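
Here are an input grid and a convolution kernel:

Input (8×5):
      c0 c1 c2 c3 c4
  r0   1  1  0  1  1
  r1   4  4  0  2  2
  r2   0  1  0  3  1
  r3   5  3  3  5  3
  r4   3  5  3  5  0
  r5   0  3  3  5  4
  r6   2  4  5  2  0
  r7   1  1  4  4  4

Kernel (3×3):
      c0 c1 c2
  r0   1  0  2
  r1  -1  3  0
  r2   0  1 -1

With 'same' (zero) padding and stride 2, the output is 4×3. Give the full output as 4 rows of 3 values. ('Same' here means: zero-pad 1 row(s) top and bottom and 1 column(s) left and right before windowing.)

3 -3 4
10 5 5
12 15 4
12 24 7

Output[0,0]: The receptive field on the zero-padded input at this output position is [0 0 0 / 0 1 1 / 0 4 4]. Elementwise product with the kernel and sum: 0·1 + 0·2 + 0·-1 + 1·3 + 4·1 + 4·-1.
Output[0,1]: The receptive field on the zero-padded input at this output position is [0 0 0 / 1 0 1 / 4 0 2]. Elementwise product with the kernel and sum: 0·1 + 0·2 + 1·-1 + 0·3 + 0·1 + 2·-1.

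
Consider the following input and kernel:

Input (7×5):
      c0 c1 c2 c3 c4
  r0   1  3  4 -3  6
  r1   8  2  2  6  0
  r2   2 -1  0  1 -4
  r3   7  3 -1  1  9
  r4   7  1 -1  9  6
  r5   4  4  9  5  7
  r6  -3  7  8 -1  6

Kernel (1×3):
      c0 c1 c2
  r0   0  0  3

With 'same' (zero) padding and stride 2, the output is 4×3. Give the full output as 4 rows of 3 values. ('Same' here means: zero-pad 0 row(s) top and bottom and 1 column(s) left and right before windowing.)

9 -9 0
-3 3 0
3 27 0
21 -3 0

Output[0,0]: The receptive field on the zero-padded input at this output position is [0 1 3]. Elementwise product with the kernel and sum: 3·3.
Output[0,1]: The receptive field on the zero-padded input at this output position is [3 4 -3]. Elementwise product with the kernel and sum: -3·3.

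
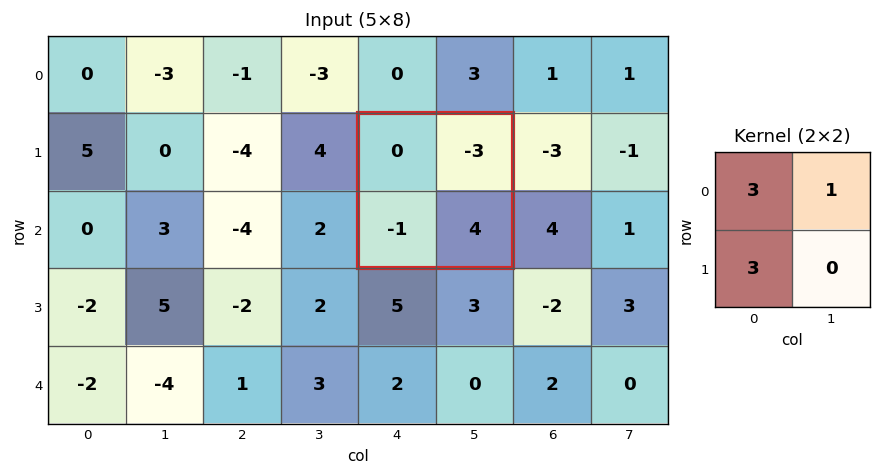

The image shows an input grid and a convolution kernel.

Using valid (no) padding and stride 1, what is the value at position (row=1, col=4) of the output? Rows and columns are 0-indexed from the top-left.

-6

The receptive field on the input at this output position is [0 -3 / -1 4]. Elementwise product with the kernel and sum: 0·3 + -3·1 + -1·3.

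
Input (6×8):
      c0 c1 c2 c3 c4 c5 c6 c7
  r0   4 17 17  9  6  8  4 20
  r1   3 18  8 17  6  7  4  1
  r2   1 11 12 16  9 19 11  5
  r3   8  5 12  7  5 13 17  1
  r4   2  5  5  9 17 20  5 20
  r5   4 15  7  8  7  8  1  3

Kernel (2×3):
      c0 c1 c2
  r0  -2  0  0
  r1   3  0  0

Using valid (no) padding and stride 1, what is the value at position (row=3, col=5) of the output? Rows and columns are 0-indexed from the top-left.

The receptive field on the input at this output position is [13 17 1 / 20 5 20]. Elementwise product with the kernel and sum: 13·-2 + 20·3.

34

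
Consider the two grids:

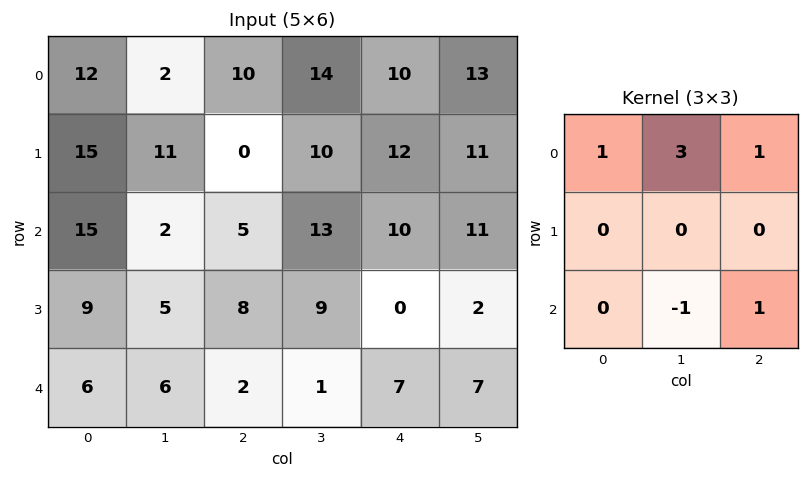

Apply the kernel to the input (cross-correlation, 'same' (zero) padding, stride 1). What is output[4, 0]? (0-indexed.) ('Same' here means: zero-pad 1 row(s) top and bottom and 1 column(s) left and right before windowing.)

32

The receptive field on the zero-padded input at this output position is [0 9 5 / 0 6 6 / 0 0 0]. Elementwise product with the kernel and sum: 0·1 + 9·3 + 5·1 + 0·-1 + 0·1.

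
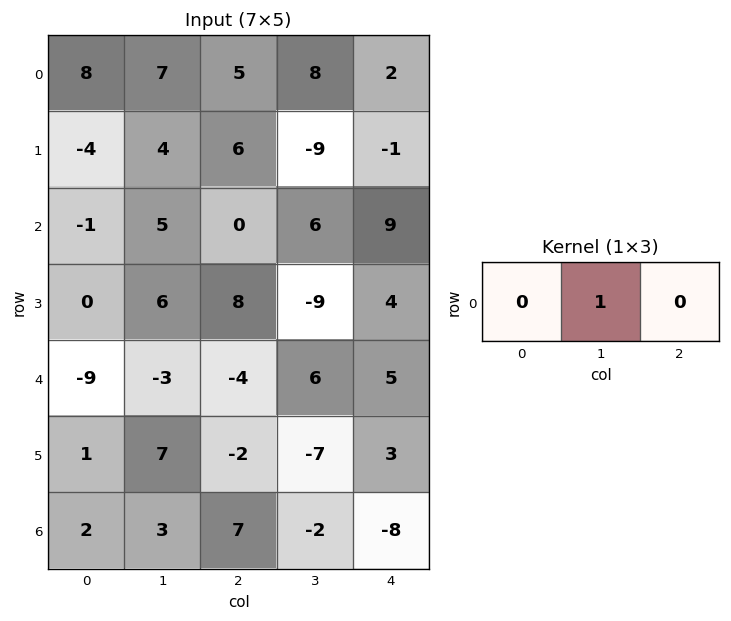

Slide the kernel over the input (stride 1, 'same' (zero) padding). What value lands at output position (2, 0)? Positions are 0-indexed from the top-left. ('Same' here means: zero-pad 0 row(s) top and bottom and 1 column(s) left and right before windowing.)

-1

The receptive field on the zero-padded input at this output position is [0 -1 5]. Elementwise product with the kernel and sum: -1·1.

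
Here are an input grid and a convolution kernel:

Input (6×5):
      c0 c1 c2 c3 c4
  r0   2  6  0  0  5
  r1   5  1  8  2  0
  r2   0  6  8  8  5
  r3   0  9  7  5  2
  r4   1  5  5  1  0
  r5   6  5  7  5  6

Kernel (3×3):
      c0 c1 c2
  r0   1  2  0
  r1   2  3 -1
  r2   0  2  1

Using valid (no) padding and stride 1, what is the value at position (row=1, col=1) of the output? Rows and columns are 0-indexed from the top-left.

The receptive field on the input at this output position is [1 8 2 / 6 8 8 / 9 7 5]. Elementwise product with the kernel and sum: 1·1 + 8·2 + 6·2 + 8·3 + 8·-1 + 7·2 + 5·1.

64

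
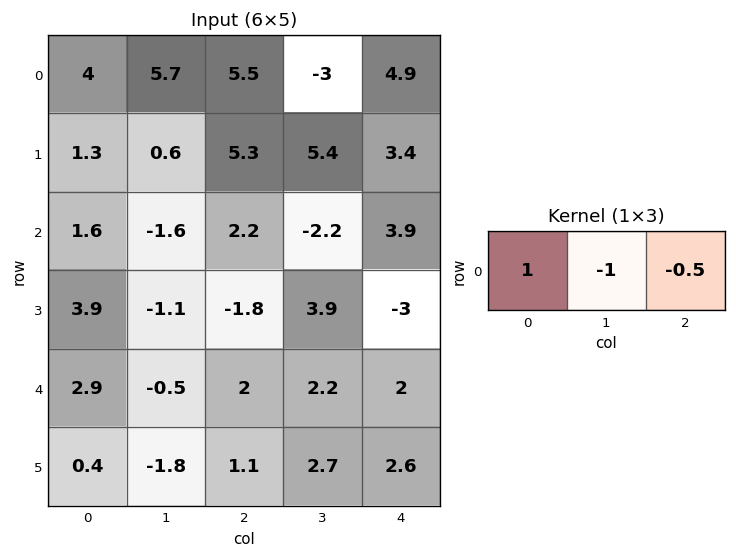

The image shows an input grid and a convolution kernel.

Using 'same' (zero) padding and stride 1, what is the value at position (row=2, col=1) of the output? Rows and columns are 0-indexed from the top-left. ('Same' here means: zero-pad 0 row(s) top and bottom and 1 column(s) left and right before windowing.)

The receptive field on the zero-padded input at this output position is [1.6 -1.6 2.2]. Elementwise product with the kernel and sum: 1.6·1 + -1.6·-1 + 2.2·-0.5.

2.1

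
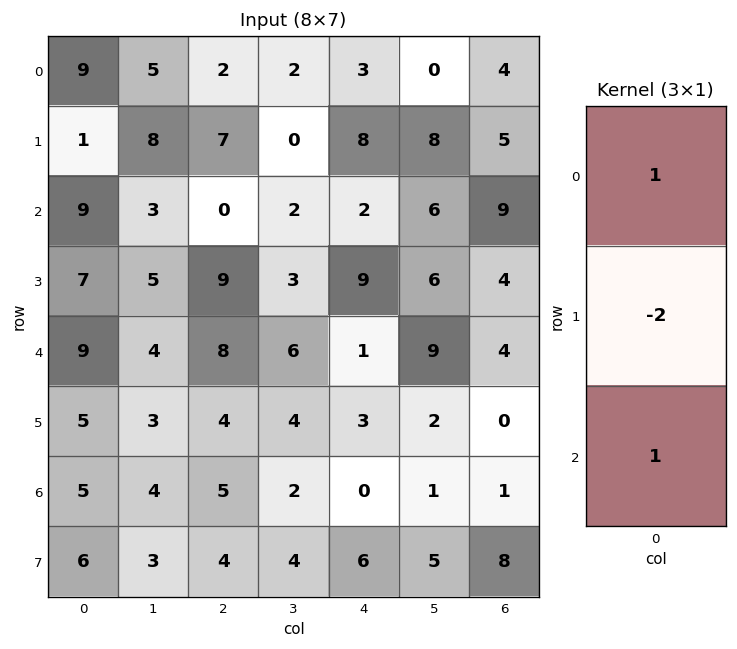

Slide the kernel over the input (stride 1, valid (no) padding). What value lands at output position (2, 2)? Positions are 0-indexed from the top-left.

-10

The receptive field on the input at this output position is [0 / 9 / 8]. Elementwise product with the kernel and sum: 0·1 + 9·-2 + 8·1.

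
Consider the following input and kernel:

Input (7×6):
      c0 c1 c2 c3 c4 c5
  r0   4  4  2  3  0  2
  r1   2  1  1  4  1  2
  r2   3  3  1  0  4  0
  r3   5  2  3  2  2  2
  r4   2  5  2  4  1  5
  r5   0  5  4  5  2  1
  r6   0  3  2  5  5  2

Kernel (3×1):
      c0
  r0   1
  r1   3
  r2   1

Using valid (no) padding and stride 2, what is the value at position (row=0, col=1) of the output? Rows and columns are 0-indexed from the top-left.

The receptive field on the input at this output position is [2 / 1 / 1]. Elementwise product with the kernel and sum: 2·1 + 1·3 + 1·1.

6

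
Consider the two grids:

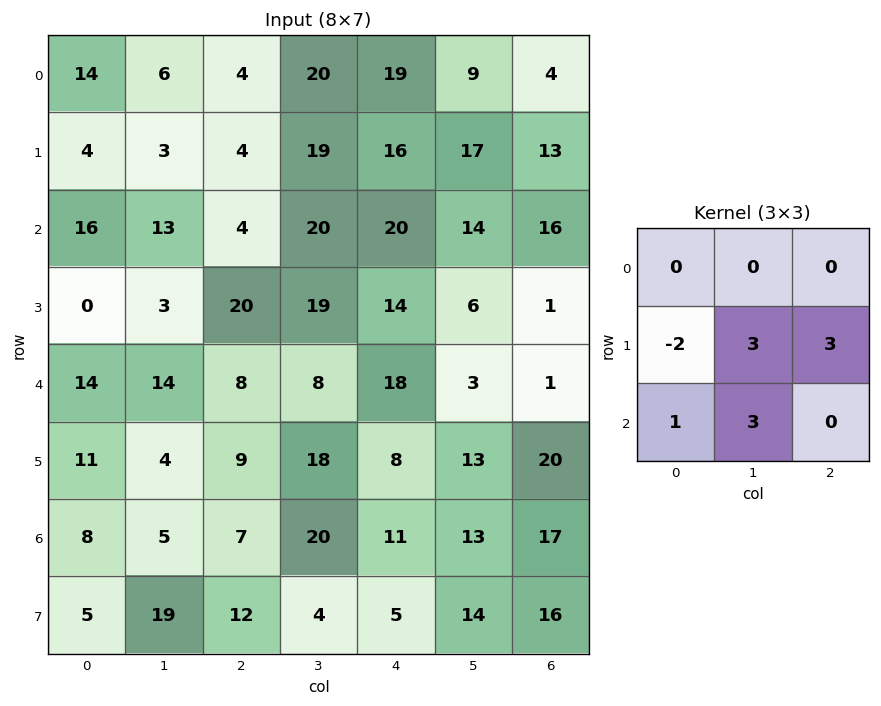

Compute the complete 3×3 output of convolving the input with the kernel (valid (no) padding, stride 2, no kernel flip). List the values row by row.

Output[0,0]: The receptive field on the input at this output position is [14 6 4 / 4 3 4 / 16 13 4]. Elementwise product with the kernel and sum: 4·-2 + 3·3 + 4·3 + 16·1 + 13·3.

68 161 120
125 91 20
40 127 133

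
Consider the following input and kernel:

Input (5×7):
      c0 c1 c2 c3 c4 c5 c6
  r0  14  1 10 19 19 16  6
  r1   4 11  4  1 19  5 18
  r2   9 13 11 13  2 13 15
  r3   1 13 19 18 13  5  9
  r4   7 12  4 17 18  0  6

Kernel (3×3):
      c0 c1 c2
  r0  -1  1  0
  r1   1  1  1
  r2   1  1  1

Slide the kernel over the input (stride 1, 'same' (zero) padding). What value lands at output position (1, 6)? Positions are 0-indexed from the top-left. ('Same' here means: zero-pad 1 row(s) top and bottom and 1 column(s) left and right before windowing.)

The receptive field on the zero-padded input at this output position is [16 6 0 / 5 18 0 / 13 15 0]. Elementwise product with the kernel and sum: 16·-1 + 6·1 + 5·1 + 18·1 + 0·1 + 13·1 + 15·1 + 0·1.

41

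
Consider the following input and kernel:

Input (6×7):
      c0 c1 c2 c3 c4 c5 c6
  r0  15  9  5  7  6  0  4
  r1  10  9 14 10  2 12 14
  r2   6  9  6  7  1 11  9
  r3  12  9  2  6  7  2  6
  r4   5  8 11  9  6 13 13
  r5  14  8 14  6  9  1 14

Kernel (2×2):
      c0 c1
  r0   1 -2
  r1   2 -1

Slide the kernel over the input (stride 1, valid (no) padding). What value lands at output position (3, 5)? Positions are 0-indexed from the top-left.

The receptive field on the input at this output position is [2 6 / 13 13]. Elementwise product with the kernel and sum: 2·1 + 6·-2 + 13·2 + 13·-1.

3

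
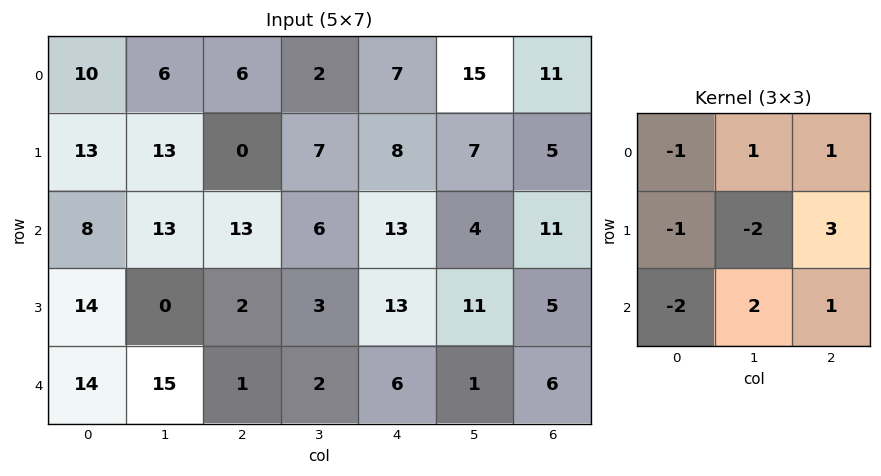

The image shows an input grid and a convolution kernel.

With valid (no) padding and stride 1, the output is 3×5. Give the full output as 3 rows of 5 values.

-14 16 12 36 5
-21 -20 44 19 17
13 -15 45 24 -22

Output[0,0]: The receptive field on the input at this output position is [10 6 6 / 13 13 0 / 8 13 13]. Elementwise product with the kernel and sum: 10·-1 + 6·1 + 6·1 + 13·-1 + 13·-2 + 0·3 + 8·-2 + 13·2 + 13·1.
Output[0,1]: The receptive field on the input at this output position is [6 6 2 / 13 0 7 / 13 13 6]. Elementwise product with the kernel and sum: 6·-1 + 6·1 + 2·1 + 13·-1 + 0·-2 + 7·3 + 13·-2 + 13·2 + 6·1.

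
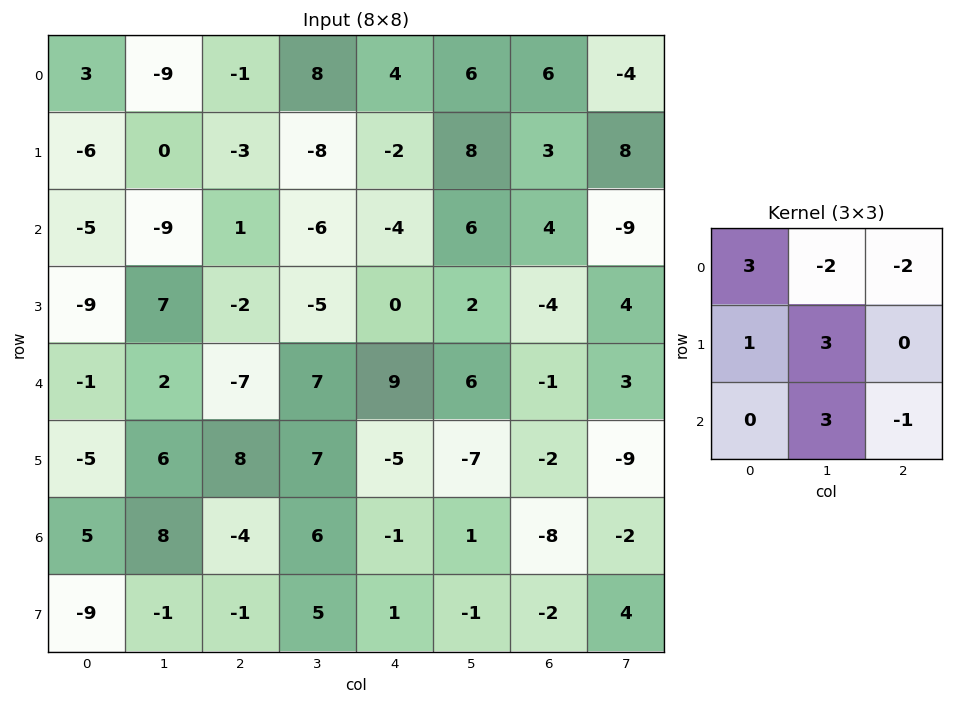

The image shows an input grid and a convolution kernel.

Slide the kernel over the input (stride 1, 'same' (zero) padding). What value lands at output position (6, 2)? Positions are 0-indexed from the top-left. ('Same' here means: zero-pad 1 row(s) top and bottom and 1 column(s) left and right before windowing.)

The receptive field on the zero-padded input at this output position is [6 8 7 / 8 -4 6 / -1 -1 5]. Elementwise product with the kernel and sum: 6·3 + 8·-2 + 7·-2 + 8·1 + -4·3 + -1·3 + 5·-1.

-24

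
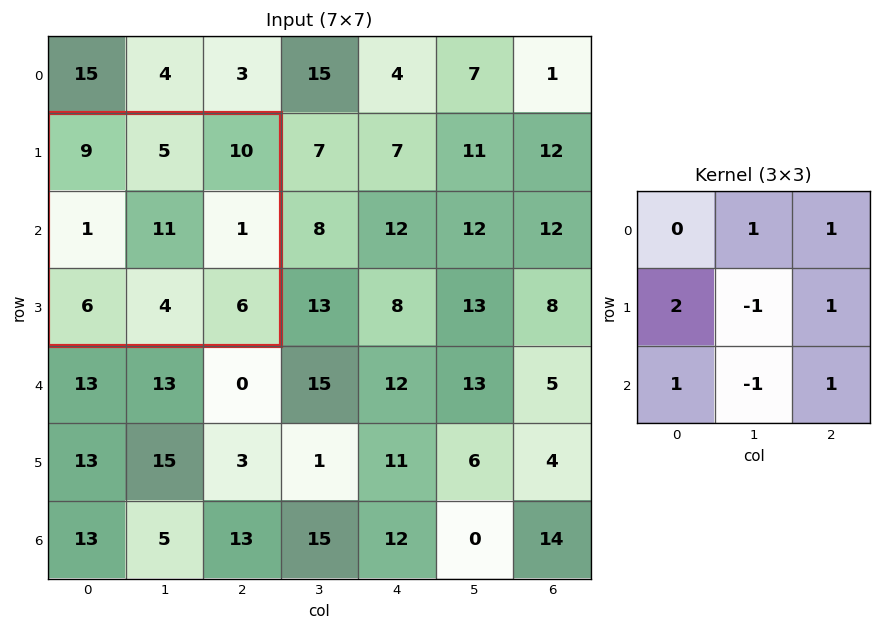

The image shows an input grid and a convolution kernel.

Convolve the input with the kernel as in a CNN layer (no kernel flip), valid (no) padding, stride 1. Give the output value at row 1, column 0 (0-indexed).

15

The receptive field on the input at this output position is [9 5 10 / 1 11 1 / 6 4 6]. Elementwise product with the kernel and sum: 5·1 + 10·1 + 1·2 + 11·-1 + 1·1 + 6·1 + 4·-1 + 6·1.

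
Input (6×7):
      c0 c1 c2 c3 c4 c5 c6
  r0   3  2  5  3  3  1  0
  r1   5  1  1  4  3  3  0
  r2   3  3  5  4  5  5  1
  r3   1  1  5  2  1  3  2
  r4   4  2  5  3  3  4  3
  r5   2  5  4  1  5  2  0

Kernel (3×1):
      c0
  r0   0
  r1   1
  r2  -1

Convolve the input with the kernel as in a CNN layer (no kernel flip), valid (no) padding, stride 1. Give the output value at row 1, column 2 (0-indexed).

0

The receptive field on the input at this output position is [1 / 5 / 5]. Elementwise product with the kernel and sum: 5·1 + 5·-1.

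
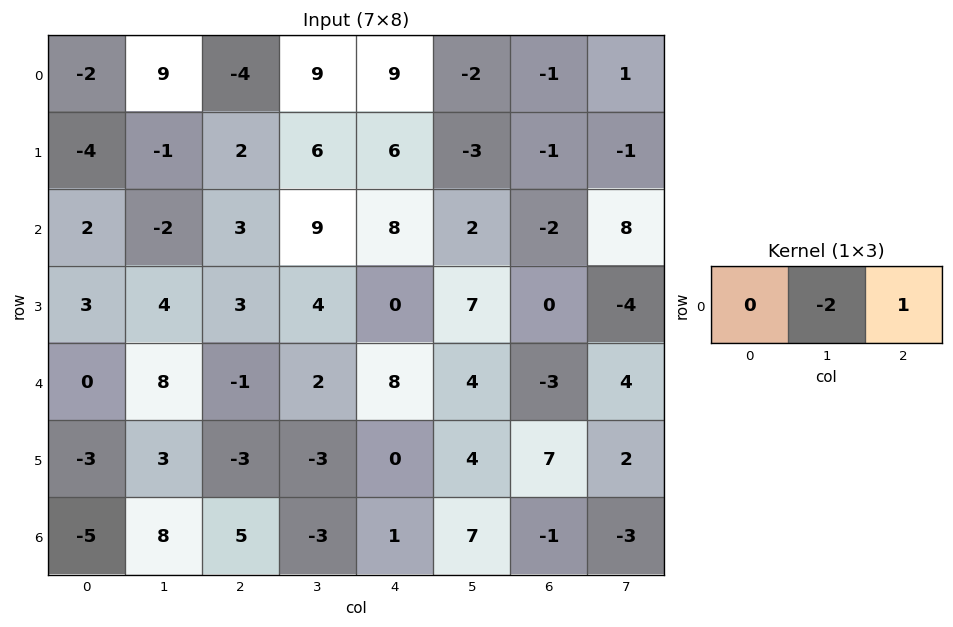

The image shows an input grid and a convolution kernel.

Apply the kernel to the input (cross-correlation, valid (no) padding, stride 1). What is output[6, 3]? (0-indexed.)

5

The receptive field on the input at this output position is [-3 1 7]. Elementwise product with the kernel and sum: 1·-2 + 7·1.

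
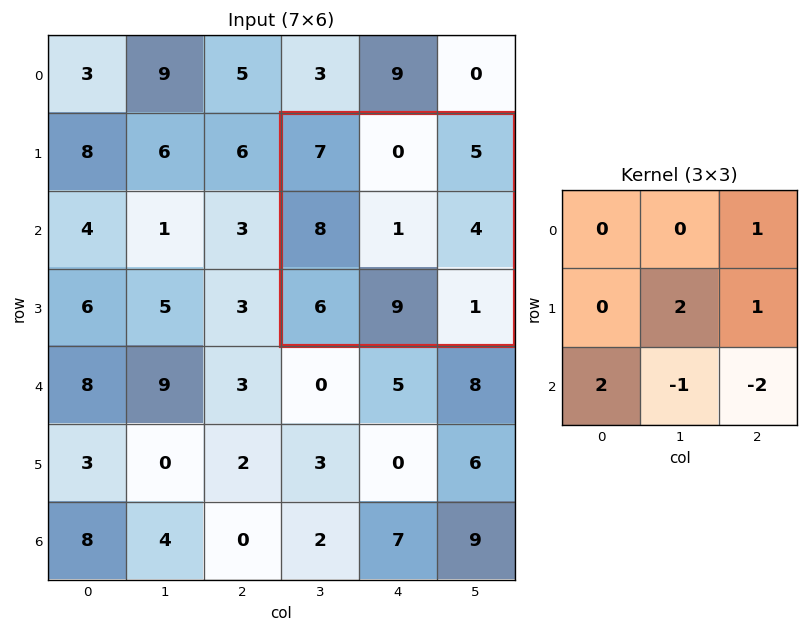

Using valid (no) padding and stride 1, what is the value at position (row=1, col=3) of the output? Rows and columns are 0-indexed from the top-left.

12

The receptive field on the input at this output position is [7 0 5 / 8 1 4 / 6 9 1]. Elementwise product with the kernel and sum: 5·1 + 1·2 + 4·1 + 6·2 + 9·-1 + 1·-2.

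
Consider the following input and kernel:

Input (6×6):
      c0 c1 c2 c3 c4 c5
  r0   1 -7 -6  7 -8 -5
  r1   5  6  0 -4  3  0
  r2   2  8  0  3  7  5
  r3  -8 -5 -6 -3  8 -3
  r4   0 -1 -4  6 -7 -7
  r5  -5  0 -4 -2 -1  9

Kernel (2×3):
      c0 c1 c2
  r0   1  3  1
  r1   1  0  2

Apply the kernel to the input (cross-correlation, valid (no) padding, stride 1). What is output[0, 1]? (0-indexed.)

The receptive field on the input at this output position is [-7 -6 7 / 6 0 -4]. Elementwise product with the kernel and sum: -7·1 + -6·3 + 7·1 + 6·1 + -4·2.

-20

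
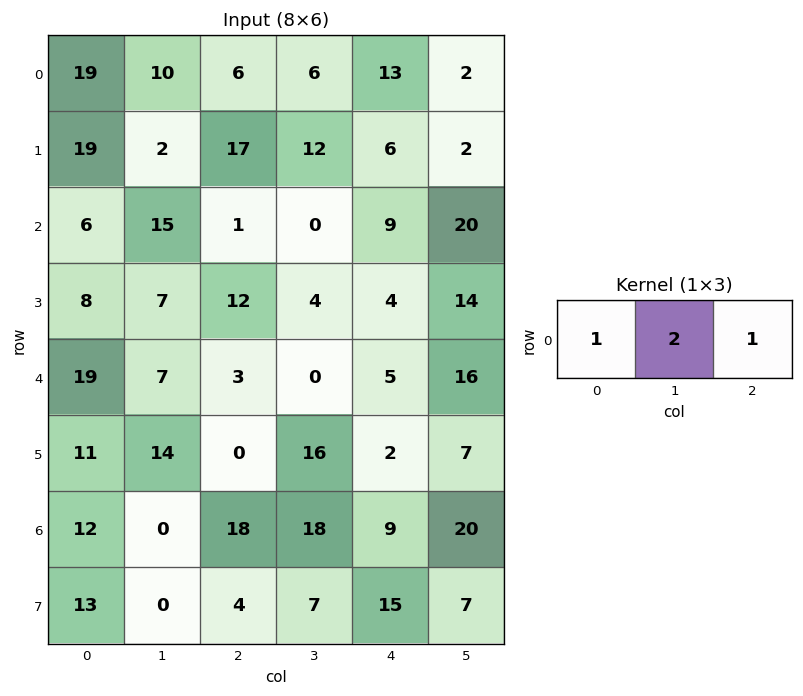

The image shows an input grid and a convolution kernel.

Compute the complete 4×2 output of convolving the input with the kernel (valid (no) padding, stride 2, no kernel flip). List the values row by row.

45 31
37 10
36 8
30 63

Output[0,0]: The receptive field on the input at this output position is [19 10 6]. Elementwise product with the kernel and sum: 19·1 + 10·2 + 6·1.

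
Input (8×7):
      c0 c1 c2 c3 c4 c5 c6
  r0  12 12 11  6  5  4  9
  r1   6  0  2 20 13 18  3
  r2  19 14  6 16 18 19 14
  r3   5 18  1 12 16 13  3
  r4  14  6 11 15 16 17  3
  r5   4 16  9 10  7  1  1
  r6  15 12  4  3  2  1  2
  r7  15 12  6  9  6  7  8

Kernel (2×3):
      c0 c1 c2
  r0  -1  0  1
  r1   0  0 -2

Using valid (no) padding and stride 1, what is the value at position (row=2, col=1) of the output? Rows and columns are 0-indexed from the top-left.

-22

The receptive field on the input at this output position is [14 6 16 / 18 1 12]. Elementwise product with the kernel and sum: 14·-1 + 16·1 + 12·-2.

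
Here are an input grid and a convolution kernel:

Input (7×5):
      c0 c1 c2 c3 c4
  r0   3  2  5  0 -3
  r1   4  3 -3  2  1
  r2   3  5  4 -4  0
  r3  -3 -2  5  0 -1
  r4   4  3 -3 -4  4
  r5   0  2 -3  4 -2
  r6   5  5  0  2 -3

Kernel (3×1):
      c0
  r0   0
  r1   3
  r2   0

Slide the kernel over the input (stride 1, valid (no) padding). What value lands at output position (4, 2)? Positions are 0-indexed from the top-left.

The receptive field on the input at this output position is [-3 / -3 / 0]. Elementwise product with the kernel and sum: -3·3.

-9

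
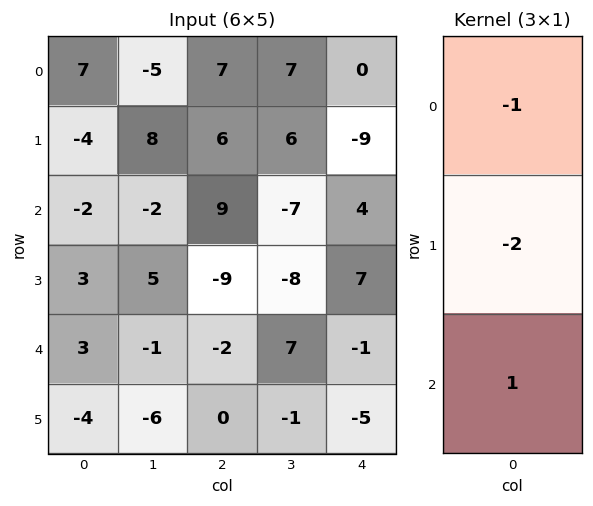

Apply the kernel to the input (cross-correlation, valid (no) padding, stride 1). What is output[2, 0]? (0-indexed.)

The receptive field on the input at this output position is [-2 / 3 / 3]. Elementwise product with the kernel and sum: -2·-1 + 3·-2 + 3·1.

-1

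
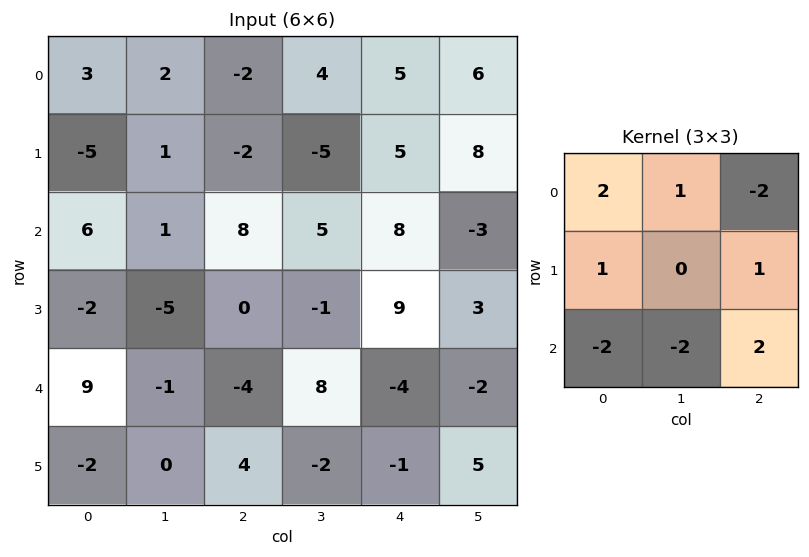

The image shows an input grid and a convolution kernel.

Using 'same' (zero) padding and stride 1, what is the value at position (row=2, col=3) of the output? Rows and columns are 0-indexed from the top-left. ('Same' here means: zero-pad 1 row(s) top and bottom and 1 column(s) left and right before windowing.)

17

The receptive field on the zero-padded input at this output position is [-2 -5 5 / 8 5 8 / 0 -1 9]. Elementwise product with the kernel and sum: -2·2 + -5·1 + 5·-2 + 8·1 + 8·1 + 0·-2 + -1·-2 + 9·2.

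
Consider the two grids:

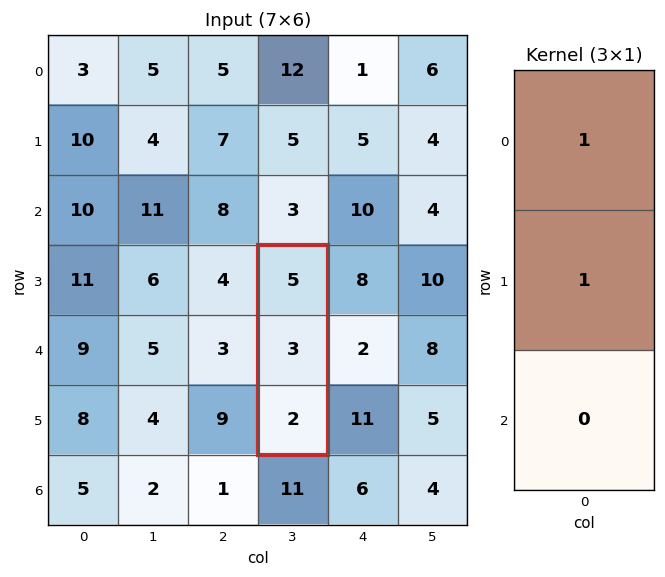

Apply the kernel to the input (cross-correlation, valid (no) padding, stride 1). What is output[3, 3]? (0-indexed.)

8

The receptive field on the input at this output position is [5 / 3 / 2]. Elementwise product with the kernel and sum: 5·1 + 3·1.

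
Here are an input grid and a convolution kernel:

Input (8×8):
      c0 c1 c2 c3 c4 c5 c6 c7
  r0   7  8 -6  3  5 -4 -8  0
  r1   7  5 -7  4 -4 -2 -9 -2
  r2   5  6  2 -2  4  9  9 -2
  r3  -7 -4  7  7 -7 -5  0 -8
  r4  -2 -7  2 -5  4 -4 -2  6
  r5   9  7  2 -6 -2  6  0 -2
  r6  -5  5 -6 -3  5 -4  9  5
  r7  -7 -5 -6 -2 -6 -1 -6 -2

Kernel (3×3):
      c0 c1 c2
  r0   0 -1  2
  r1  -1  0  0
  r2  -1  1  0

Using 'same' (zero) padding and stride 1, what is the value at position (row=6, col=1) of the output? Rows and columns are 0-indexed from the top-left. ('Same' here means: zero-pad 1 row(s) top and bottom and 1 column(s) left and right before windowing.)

The receptive field on the zero-padded input at this output position is [9 7 2 / -5 5 -6 / -7 -5 -6]. Elementwise product with the kernel and sum: 7·-1 + 2·2 + -5·-1 + -7·-1 + -5·1.

4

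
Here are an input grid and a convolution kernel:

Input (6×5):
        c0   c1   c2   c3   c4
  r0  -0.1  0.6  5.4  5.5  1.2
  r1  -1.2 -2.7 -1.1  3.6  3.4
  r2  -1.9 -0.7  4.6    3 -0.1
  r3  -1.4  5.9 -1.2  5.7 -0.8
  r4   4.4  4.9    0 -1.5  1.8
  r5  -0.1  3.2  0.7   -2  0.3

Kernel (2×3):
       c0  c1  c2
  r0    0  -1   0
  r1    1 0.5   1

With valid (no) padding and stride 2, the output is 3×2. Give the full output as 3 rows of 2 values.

-4.25 -1.4
1.05 -2.15
-2.7 1.5

Output[0,0]: The receptive field on the input at this output position is [-0.1 0.6 5.4 / -1.2 -2.7 -1.1]. Elementwise product with the kernel and sum: 0.6·-1 + -1.2·1 + -2.7·0.5 + -1.1·1.
Output[0,1]: The receptive field on the input at this output position is [5.4 5.5 1.2 / -1.1 3.6 3.4]. Elementwise product with the kernel and sum: 5.5·-1 + -1.1·1 + 3.6·0.5 + 3.4·1.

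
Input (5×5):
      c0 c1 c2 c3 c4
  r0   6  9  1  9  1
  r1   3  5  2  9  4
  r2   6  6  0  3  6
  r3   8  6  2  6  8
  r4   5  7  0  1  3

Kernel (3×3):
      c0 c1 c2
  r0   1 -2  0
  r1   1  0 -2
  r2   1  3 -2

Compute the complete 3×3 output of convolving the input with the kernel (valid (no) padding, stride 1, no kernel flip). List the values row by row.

11 -6 -26
21 1 -24
24 5 -23

Output[0,0]: The receptive field on the input at this output position is [6 9 1 / 3 5 2 / 6 6 0]. Elementwise product with the kernel and sum: 6·1 + 9·-2 + 3·1 + 2·-2 + 6·1 + 6·3 + 0·-2.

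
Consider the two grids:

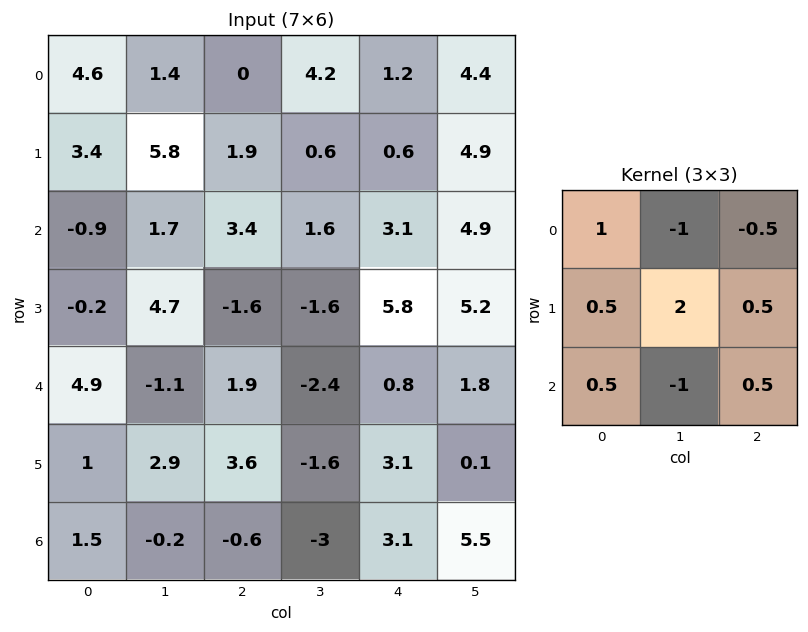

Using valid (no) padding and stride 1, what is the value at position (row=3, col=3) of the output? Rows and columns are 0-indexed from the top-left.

The receptive field on the input at this output position is [-1.6 5.8 5.2 / -2.4 0.8 1.8 / -1.6 3.1 0.1]. Elementwise product with the kernel and sum: -1.6·1 + 5.8·-1 + 5.2·-0.5 + -2.4·0.5 + 0.8·2 + 1.8·0.5 + -1.6·0.5 + 3.1·-1 + 0.1·0.5.

-12.55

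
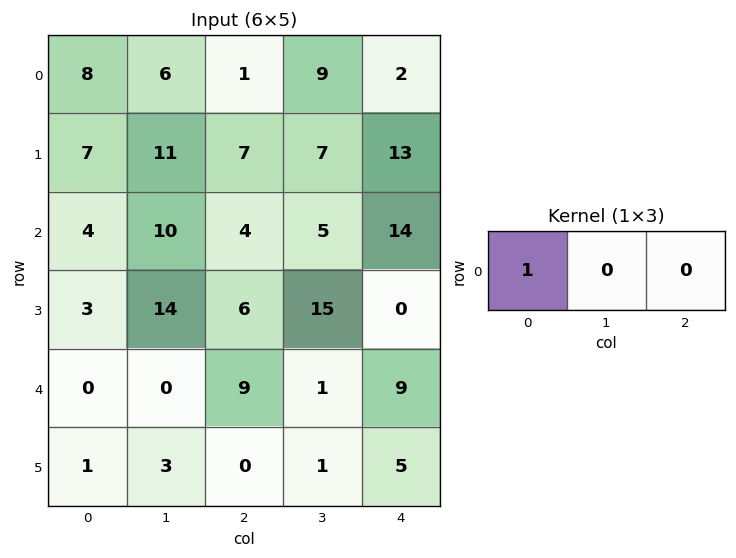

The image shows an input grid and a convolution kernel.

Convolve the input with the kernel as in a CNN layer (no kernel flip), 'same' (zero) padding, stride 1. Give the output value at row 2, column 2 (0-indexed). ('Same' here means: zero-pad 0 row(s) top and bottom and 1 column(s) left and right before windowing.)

The receptive field on the zero-padded input at this output position is [10 4 5]. Elementwise product with the kernel and sum: 10·1.

10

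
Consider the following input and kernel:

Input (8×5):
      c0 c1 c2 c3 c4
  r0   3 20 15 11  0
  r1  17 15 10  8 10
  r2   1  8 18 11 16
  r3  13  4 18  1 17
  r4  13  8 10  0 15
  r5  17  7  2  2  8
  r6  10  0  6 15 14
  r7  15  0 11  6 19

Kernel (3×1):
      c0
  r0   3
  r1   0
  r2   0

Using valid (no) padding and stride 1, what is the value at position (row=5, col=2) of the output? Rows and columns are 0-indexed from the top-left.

6

The receptive field on the input at this output position is [2 / 6 / 11]. Elementwise product with the kernel and sum: 2·3.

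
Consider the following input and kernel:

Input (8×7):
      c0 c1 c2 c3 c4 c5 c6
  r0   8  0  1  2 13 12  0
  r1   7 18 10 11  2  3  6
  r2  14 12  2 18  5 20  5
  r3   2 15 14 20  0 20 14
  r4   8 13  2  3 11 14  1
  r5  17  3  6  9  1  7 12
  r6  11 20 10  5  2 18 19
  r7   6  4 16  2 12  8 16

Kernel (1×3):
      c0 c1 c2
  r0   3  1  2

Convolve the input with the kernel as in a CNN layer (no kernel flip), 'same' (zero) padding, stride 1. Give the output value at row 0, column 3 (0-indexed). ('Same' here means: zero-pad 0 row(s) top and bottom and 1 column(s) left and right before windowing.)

The receptive field on the zero-padded input at this output position is [1 2 13]. Elementwise product with the kernel and sum: 1·3 + 2·1 + 13·2.

31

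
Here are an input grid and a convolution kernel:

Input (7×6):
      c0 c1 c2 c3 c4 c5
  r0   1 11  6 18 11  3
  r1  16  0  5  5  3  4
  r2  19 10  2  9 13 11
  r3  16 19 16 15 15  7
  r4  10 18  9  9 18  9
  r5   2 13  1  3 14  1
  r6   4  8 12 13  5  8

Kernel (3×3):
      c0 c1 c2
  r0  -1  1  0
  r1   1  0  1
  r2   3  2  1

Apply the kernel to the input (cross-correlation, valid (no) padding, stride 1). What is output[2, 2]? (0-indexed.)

The receptive field on the input at this output position is [2 9 13 / 16 15 15 / 9 9 18]. Elementwise product with the kernel and sum: 2·-1 + 9·1 + 16·1 + 15·1 + 9·3 + 9·2 + 18·1.

101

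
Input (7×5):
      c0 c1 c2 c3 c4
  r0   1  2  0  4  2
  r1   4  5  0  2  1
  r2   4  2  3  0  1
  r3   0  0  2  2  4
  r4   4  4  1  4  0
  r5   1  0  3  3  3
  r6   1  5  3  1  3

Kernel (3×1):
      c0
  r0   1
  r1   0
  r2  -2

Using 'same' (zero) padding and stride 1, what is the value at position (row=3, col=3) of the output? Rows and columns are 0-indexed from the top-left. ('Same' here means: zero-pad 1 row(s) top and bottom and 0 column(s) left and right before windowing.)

-8

The receptive field on the zero-padded input at this output position is [0 / 2 / 4]. Elementwise product with the kernel and sum: 0·1 + 4·-2.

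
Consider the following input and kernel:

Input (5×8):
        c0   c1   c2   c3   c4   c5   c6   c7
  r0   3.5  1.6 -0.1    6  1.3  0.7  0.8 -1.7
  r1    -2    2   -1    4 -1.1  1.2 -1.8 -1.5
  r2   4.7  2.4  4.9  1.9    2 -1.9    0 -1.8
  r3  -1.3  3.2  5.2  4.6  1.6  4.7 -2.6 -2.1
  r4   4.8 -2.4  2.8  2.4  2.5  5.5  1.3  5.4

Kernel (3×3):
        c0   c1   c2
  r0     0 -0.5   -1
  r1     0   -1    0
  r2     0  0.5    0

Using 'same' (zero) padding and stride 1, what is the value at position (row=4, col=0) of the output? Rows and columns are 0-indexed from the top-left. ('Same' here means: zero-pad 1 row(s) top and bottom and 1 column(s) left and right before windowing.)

The receptive field on the zero-padded input at this output position is [0 -1.3 3.2 / 0 4.8 -2.4 / 0 0 0]. Elementwise product with the kernel and sum: -1.3·-0.5 + 3.2·-1 + 4.8·-1 + 0·0.5.

-7.35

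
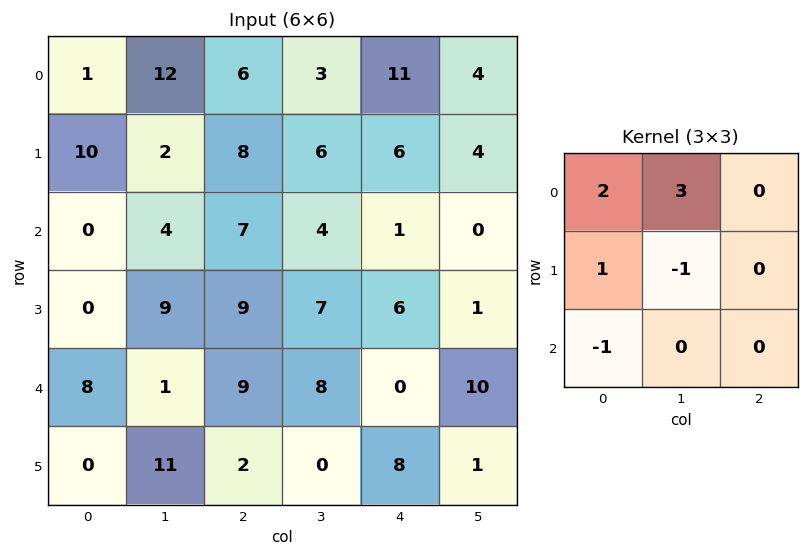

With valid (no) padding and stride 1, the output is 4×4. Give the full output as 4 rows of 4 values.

Output[0,0]: The receptive field on the input at this output position is [1 12 6 / 10 2 8 / 0 4 7]. Elementwise product with the kernel and sum: 1·2 + 12·3 + 10·1 + 2·-1 + 0·-1.

46 32 16 35
22 16 28 26
-5 28 19 4
34 26 38 40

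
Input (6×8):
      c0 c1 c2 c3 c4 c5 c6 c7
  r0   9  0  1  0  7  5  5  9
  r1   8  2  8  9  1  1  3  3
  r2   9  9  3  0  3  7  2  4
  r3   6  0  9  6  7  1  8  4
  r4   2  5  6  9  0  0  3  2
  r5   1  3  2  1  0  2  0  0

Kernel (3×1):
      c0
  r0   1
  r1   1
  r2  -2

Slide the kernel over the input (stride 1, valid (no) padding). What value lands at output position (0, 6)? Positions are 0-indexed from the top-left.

4

The receptive field on the input at this output position is [5 / 3 / 2]. Elementwise product with the kernel and sum: 5·1 + 3·1 + 2·-2.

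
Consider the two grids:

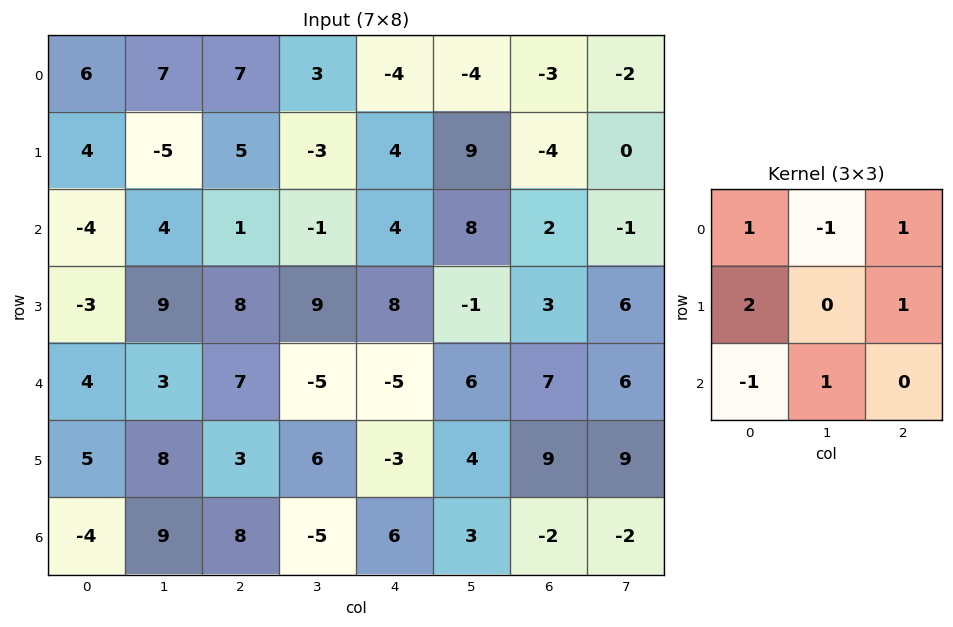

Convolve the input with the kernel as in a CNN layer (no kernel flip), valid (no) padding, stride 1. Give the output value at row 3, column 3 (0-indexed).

-13

The receptive field on the input at this output position is [9 8 -1 / -5 -5 6 / 6 -3 4]. Elementwise product with the kernel and sum: 9·1 + 8·-1 + -1·1 + -5·2 + 6·1 + 6·-1 + -3·1.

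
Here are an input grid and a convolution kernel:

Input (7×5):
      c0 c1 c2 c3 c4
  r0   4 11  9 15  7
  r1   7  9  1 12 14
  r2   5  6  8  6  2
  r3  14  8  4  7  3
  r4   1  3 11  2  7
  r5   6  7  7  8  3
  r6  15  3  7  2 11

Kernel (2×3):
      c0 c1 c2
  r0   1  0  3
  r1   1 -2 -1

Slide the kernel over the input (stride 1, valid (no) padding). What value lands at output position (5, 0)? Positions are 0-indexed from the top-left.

The receptive field on the input at this output position is [6 7 7 / 15 3 7]. Elementwise product with the kernel and sum: 6·1 + 7·3 + 15·1 + 3·-2 + 7·-1.

29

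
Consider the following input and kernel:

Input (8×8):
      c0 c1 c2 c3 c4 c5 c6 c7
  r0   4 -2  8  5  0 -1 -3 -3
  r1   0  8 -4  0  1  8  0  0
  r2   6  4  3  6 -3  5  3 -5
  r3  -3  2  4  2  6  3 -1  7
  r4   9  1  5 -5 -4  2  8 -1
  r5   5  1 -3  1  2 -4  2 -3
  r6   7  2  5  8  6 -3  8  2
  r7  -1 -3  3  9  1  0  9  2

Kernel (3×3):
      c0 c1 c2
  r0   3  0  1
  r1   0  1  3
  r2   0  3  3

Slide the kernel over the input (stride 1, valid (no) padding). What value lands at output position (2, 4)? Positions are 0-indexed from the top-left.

The receptive field on the input at this output position is [-3 5 3 / 6 3 -1 / -4 2 8]. Elementwise product with the kernel and sum: -3·3 + 3·1 + 3·1 + -1·3 + 2·3 + 8·3.

24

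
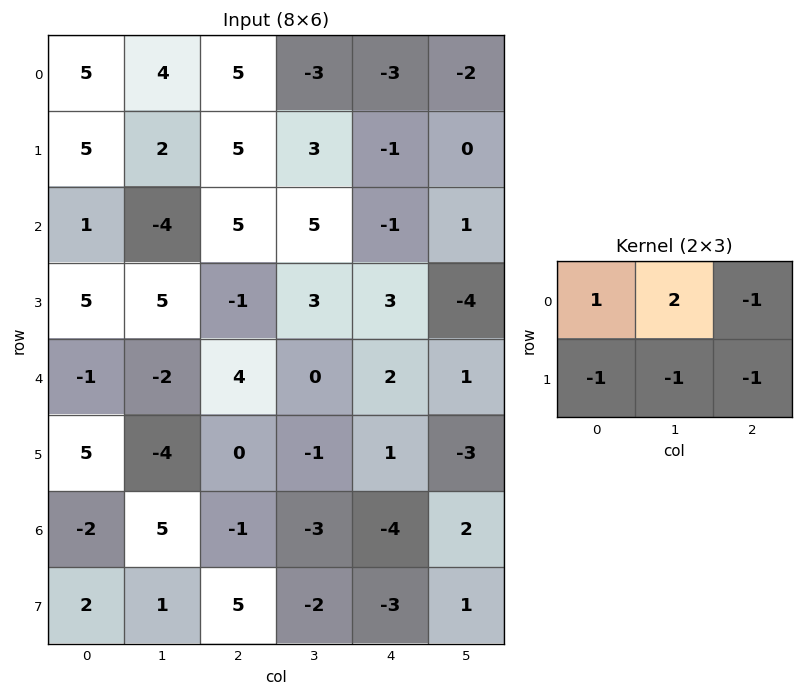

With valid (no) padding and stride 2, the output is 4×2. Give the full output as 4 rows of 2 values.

Output[0,0]: The receptive field on the input at this output position is [5 4 5 / 5 2 5]. Elementwise product with the kernel and sum: 5·1 + 4·2 + 5·-1 + 5·-1 + 2·-1 + 5·-1.
Output[0,1]: The receptive field on the input at this output position is [5 -3 -3 / 5 3 -1]. Elementwise product with the kernel and sum: 5·1 + -3·2 + -3·-1 + 5·-1 + 3·-1 + -1·-1.

-4 -5
-21 11
-10 2
1 -3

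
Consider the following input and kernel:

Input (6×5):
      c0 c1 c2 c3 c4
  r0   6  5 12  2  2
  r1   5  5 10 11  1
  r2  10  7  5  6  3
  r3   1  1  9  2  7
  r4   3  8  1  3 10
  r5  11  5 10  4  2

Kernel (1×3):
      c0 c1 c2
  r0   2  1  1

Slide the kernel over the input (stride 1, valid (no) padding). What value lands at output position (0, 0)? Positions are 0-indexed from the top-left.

29

The receptive field on the input at this output position is [6 5 12]. Elementwise product with the kernel and sum: 6·2 + 5·1 + 12·1.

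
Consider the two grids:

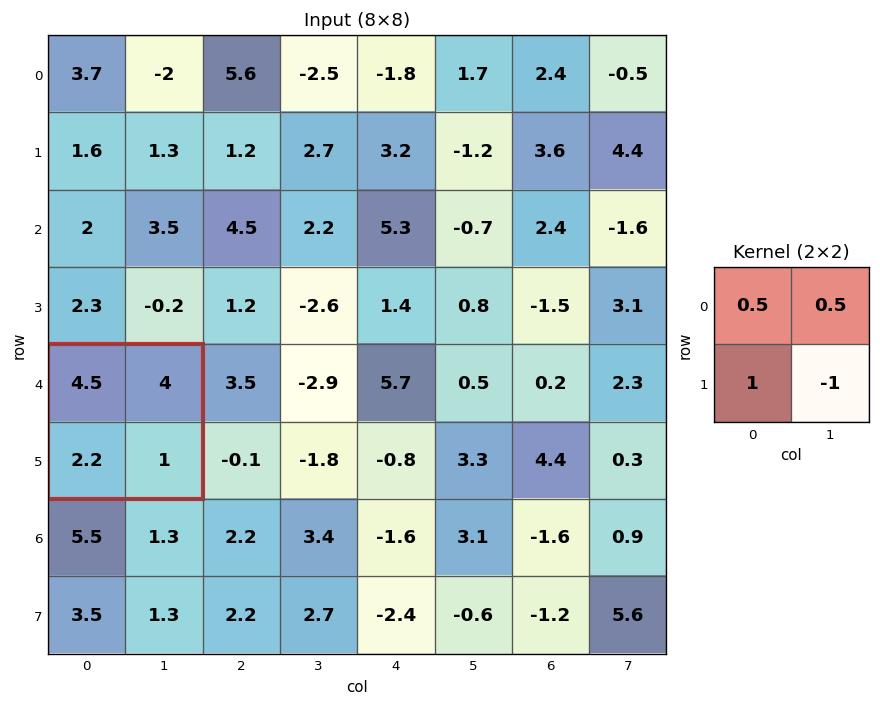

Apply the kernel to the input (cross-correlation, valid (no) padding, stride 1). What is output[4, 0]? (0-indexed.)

5.45

The receptive field on the input at this output position is [4.5 4 / 2.2 1]. Elementwise product with the kernel and sum: 4.5·0.5 + 4·0.5 + 2.2·1 + 1·-1.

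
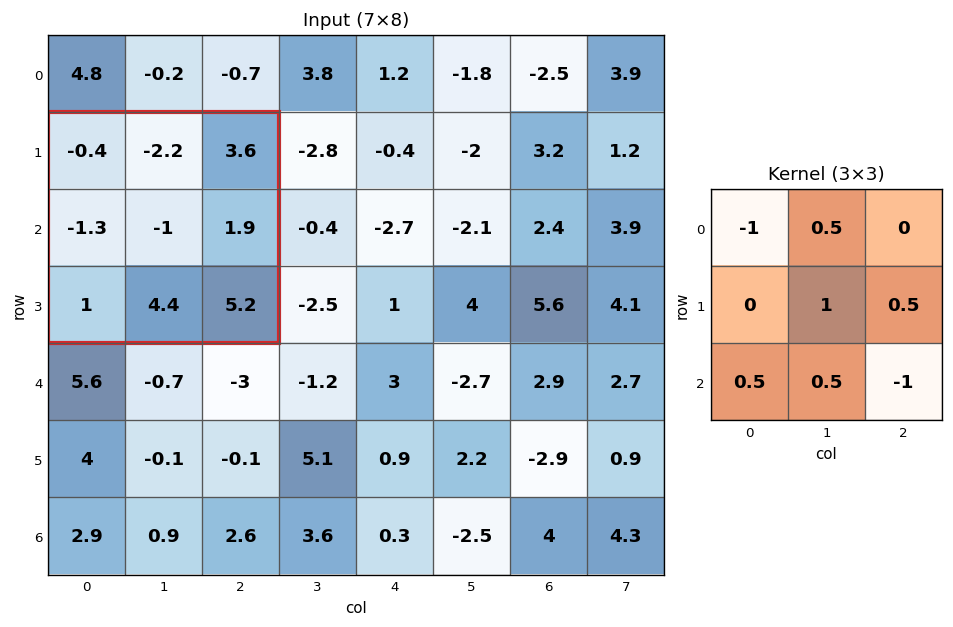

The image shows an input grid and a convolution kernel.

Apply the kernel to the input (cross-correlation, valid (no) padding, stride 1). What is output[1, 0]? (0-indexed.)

The receptive field on the input at this output position is [-0.4 -2.2 3.6 / -1.3 -1 1.9 / 1 4.4 5.2]. Elementwise product with the kernel and sum: -0.4·-1 + -2.2·0.5 + -1·1 + 1.9·0.5 + 1·0.5 + 4.4·0.5 + 5.2·-1.

-3.25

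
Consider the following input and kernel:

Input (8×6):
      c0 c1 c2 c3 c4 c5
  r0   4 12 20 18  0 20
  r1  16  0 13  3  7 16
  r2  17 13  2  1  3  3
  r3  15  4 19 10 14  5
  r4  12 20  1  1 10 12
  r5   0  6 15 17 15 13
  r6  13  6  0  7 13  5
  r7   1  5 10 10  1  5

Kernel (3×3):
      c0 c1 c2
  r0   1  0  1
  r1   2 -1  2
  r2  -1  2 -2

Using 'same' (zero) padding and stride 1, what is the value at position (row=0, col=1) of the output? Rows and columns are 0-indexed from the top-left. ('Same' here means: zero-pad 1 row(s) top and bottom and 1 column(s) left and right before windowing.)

-6

The receptive field on the zero-padded input at this output position is [0 0 0 / 4 12 20 / 16 0 13]. Elementwise product with the kernel and sum: 0·1 + 0·1 + 4·2 + 12·-1 + 20·2 + 16·-1 + 0·2 + 13·-2.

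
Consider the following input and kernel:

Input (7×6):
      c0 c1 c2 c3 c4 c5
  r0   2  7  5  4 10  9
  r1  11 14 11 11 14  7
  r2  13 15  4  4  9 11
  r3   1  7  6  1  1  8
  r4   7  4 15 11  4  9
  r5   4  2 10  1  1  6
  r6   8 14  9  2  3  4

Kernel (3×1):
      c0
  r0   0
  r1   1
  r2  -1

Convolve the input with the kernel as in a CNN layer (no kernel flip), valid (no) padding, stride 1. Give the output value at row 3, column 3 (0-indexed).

10

The receptive field on the input at this output position is [1 / 11 / 1]. Elementwise product with the kernel and sum: 11·1 + 1·-1.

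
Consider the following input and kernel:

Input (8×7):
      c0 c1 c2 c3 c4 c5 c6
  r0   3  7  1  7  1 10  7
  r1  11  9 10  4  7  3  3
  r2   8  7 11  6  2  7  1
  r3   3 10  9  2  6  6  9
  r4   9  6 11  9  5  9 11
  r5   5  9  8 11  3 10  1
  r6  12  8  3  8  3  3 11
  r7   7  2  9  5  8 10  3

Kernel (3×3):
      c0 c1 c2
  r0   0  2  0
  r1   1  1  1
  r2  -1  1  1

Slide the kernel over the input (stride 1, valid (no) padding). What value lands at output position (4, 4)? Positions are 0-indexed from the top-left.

The receptive field on the input at this output position is [5 9 11 / 3 10 1 / 3 3 11]. Elementwise product with the kernel and sum: 9·2 + 3·1 + 10·1 + 1·1 + 3·-1 + 3·1 + 11·1.

43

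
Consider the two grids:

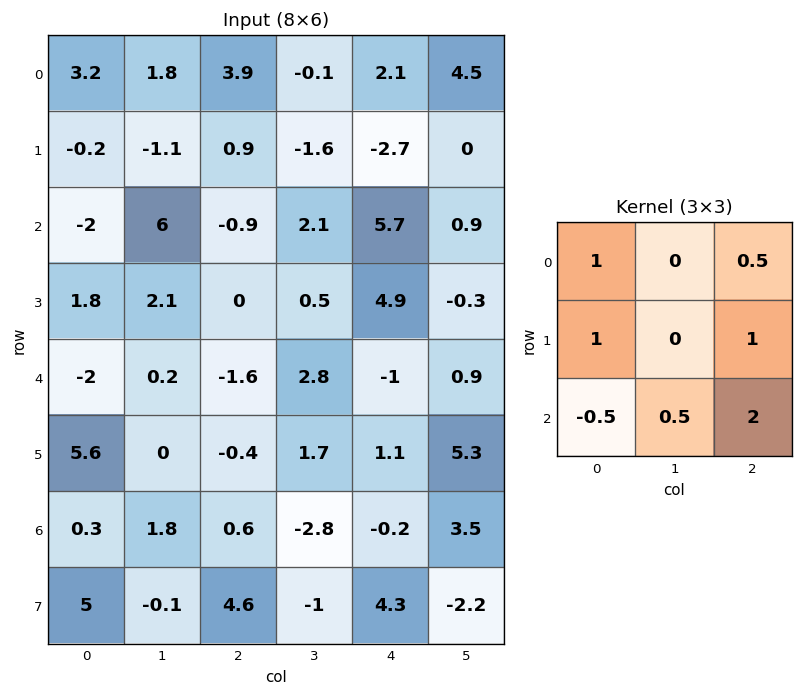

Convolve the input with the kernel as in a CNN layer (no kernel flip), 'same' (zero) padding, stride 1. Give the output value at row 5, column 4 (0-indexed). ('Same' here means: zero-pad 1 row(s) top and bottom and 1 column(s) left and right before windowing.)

The receptive field on the zero-padded input at this output position is [2.8 -1 0.9 / 1.7 1.1 5.3 / -2.8 -0.2 3.5]. Elementwise product with the kernel and sum: 2.8·1 + 0.9·0.5 + 1.7·1 + 5.3·1 + -2.8·-0.5 + -0.2·0.5 + 3.5·2.

18.55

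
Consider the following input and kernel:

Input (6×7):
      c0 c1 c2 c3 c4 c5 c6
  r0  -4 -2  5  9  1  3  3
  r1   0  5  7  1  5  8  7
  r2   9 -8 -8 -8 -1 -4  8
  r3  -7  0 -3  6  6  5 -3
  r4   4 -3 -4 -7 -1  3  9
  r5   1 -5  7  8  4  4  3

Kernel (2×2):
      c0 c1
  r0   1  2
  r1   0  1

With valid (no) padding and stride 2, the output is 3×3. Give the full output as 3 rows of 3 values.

-3 24 15
-7 -18 -4
-7 -10 9

Output[0,0]: The receptive field on the input at this output position is [-4 -2 / 0 5]. Elementwise product with the kernel and sum: -4·1 + -2·2 + 5·1.
Output[0,1]: The receptive field on the input at this output position is [5 9 / 7 1]. Elementwise product with the kernel and sum: 5·1 + 9·2 + 1·1.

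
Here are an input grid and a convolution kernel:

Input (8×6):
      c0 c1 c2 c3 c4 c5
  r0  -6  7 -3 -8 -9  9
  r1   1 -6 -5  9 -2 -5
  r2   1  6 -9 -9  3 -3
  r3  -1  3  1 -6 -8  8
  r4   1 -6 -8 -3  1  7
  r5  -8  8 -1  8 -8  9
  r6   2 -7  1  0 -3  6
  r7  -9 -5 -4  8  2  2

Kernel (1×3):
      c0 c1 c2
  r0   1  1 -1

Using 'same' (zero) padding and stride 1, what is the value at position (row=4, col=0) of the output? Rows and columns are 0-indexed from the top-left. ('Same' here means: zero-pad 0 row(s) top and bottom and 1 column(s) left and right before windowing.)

7

The receptive field on the zero-padded input at this output position is [0 1 -6]. Elementwise product with the kernel and sum: 0·1 + 1·1 + -6·-1.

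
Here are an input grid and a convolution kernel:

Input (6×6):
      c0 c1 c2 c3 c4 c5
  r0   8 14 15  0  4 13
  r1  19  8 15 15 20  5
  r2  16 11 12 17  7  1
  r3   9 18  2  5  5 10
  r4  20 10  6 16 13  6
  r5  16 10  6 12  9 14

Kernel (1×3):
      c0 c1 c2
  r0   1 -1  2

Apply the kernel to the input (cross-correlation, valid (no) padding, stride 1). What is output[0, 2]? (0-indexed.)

The receptive field on the input at this output position is [15 0 4]. Elementwise product with the kernel and sum: 15·1 + 0·-1 + 4·2.

23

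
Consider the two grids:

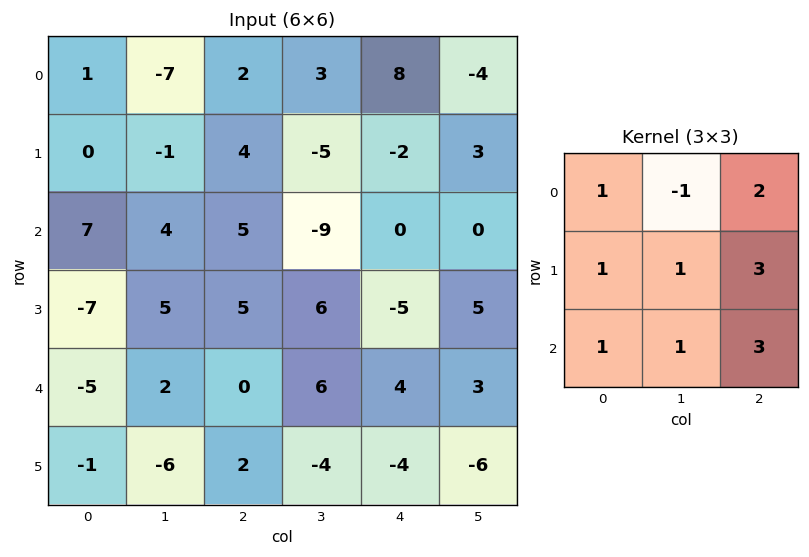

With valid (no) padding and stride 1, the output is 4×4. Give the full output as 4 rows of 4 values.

Output[0,0]: The receptive field on the input at this output position is [1 -7 2 / 0 -1 4 / 7 4 5]. Elementwise product with the kernel and sum: 1·1 + -7·-1 + 2·2 + 0·1 + -1·1 + 4·3 + 7·1 + 4·1 + 5·3.
Output[0,1]: The receptive field on the input at this output position is [-7 2 3 / -1 4 -5 / 4 5 -9]. Elementwise product with the kernel and sum: -7·1 + 2·-1 + 3·2 + -1·1 + 4·1 + -5·3 + 4·1 + 5·1 + -9·3.

49 -33 4 -20
48 -5 -3 10
23 29 28 26
-6 16 -7 14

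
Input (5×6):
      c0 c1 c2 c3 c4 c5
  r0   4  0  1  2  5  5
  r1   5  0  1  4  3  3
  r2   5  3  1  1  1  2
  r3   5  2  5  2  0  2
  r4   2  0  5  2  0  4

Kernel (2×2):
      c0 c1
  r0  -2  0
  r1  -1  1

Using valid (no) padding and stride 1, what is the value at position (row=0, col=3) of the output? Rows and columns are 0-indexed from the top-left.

-5

The receptive field on the input at this output position is [2 5 / 4 3]. Elementwise product with the kernel and sum: 2·-2 + 4·-1 + 3·1.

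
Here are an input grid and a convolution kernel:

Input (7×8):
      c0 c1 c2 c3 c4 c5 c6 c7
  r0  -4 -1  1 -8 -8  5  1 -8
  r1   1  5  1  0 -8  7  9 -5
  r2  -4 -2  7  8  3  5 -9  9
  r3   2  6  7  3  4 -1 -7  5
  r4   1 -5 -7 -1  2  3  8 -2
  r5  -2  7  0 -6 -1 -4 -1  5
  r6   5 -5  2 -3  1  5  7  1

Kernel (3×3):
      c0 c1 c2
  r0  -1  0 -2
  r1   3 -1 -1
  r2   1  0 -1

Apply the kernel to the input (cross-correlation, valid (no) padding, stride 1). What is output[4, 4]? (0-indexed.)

The receptive field on the input at this output position is [2 3 8 / -1 -4 -1 / 1 5 7]. Elementwise product with the kernel and sum: 2·-1 + 8·-2 + -1·3 + -4·-1 + -1·-1 + 1·1 + 7·-1.

-22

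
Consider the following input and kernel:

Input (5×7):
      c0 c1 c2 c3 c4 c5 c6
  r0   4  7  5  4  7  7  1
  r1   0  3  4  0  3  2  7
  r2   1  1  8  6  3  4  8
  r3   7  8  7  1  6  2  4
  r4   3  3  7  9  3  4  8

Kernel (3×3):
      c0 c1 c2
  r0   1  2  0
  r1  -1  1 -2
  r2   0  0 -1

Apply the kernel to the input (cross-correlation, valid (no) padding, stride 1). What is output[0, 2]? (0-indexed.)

The receptive field on the input at this output position is [5 4 7 / 4 0 3 / 8 6 3]. Elementwise product with the kernel and sum: 5·1 + 4·2 + 4·-1 + 0·1 + 3·-2 + 3·-1.

0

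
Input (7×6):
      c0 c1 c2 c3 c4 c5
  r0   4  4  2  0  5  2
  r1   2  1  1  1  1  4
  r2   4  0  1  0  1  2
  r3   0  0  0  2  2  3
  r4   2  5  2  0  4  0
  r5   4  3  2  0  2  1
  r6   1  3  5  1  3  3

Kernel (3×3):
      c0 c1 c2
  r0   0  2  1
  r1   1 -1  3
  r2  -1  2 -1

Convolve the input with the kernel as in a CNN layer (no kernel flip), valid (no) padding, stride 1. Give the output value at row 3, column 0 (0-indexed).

3

The receptive field on the input at this output position is [0 0 0 / 2 5 2 / 4 3 2]. Elementwise product with the kernel and sum: 0·2 + 0·1 + 2·1 + 5·-1 + 2·3 + 4·-1 + 3·2 + 2·-1.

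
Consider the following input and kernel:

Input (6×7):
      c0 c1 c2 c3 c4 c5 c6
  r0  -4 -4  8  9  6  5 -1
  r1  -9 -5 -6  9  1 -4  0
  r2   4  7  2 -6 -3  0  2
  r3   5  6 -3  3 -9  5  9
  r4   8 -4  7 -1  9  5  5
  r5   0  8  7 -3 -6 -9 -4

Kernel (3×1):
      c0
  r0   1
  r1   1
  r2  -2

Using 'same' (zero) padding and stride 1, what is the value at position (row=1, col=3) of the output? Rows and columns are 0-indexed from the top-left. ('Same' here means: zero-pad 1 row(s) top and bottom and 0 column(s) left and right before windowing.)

The receptive field on the zero-padded input at this output position is [9 / 9 / -6]. Elementwise product with the kernel and sum: 9·1 + 9·1 + -6·-2.

30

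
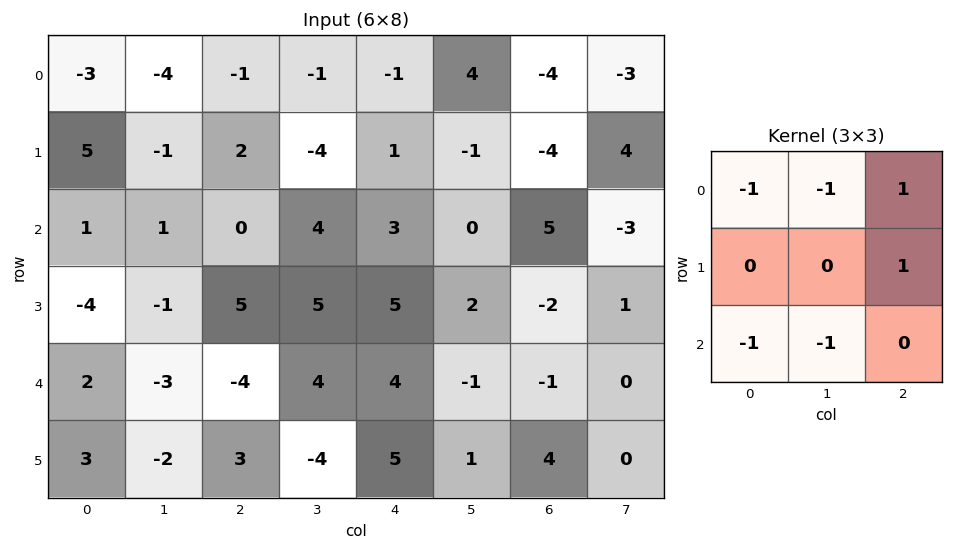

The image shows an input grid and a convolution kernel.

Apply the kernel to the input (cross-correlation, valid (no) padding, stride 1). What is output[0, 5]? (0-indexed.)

The receptive field on the input at this output position is [4 -4 -3 / -1 -4 4 / 0 5 -3]. Elementwise product with the kernel and sum: 4·-1 + -4·-1 + -3·1 + 4·1 + 0·-1 + 5·-1.

-4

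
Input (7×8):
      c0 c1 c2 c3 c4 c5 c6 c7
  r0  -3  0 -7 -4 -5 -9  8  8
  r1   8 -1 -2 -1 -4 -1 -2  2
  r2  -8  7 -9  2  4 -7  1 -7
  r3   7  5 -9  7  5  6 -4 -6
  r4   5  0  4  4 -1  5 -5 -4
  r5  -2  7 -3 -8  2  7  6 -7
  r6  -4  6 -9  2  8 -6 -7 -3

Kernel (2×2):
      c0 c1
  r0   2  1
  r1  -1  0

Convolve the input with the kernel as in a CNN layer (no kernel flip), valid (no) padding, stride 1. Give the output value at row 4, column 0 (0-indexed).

The receptive field on the input at this output position is [5 0 / -2 7]. Elementwise product with the kernel and sum: 5·2 + 0·1 + -2·-1.

12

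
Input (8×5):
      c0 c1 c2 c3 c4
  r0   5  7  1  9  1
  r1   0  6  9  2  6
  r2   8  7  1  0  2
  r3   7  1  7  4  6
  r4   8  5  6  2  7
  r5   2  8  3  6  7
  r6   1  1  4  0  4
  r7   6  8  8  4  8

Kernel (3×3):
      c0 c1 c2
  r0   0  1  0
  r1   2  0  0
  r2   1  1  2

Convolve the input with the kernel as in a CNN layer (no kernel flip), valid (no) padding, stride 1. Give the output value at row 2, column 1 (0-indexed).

18

The receptive field on the input at this output position is [7 1 0 / 1 7 4 / 5 6 2]. Elementwise product with the kernel and sum: 1·1 + 1·2 + 5·1 + 6·1 + 2·2.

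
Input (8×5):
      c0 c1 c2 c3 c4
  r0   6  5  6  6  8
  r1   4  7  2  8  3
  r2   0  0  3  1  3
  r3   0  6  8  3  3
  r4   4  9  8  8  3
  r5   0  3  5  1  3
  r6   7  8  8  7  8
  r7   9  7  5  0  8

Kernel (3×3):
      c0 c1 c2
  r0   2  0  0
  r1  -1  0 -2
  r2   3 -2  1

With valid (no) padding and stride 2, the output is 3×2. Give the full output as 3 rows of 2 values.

Output[0,0]: The receptive field on the input at this output position is [6 5 6 / 4 7 2 / 0 0 3]. Elementwise product with the kernel and sum: 6·2 + 4·-1 + 2·-2 + 0·3 + 0·-2 + 3·1.

7 14
-14 3
11 23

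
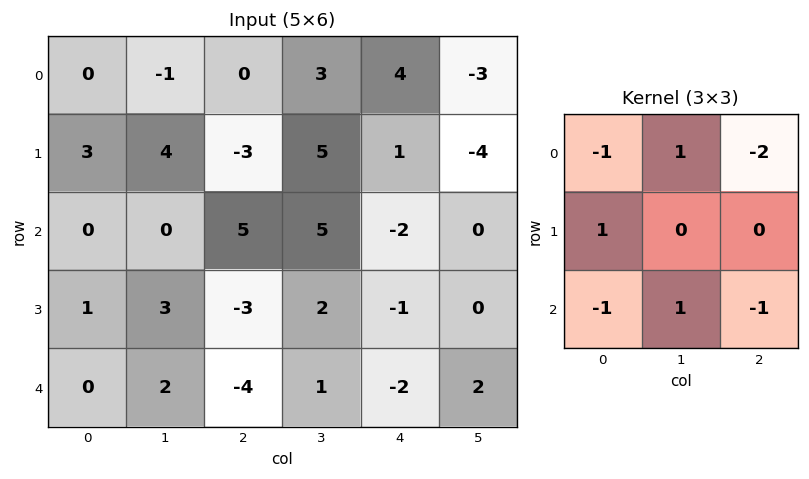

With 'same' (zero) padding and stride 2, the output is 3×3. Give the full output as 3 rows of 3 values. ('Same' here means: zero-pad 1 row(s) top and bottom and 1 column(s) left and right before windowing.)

-1 -13 3
-7 -25 6
-5 -8 -2

Output[0,0]: The receptive field on the zero-padded input at this output position is [0 0 0 / 0 0 -1 / 0 3 4]. Elementwise product with the kernel and sum: 0·-1 + 0·1 + 0·-2 + 0·1 + 0·-1 + 3·1 + 4·-1.
Output[0,1]: The receptive field on the zero-padded input at this output position is [0 0 0 / -1 0 3 / 4 -3 5]. Elementwise product with the kernel and sum: 0·-1 + 0·1 + 0·-2 + -1·1 + 4·-1 + -3·1 + 5·-1.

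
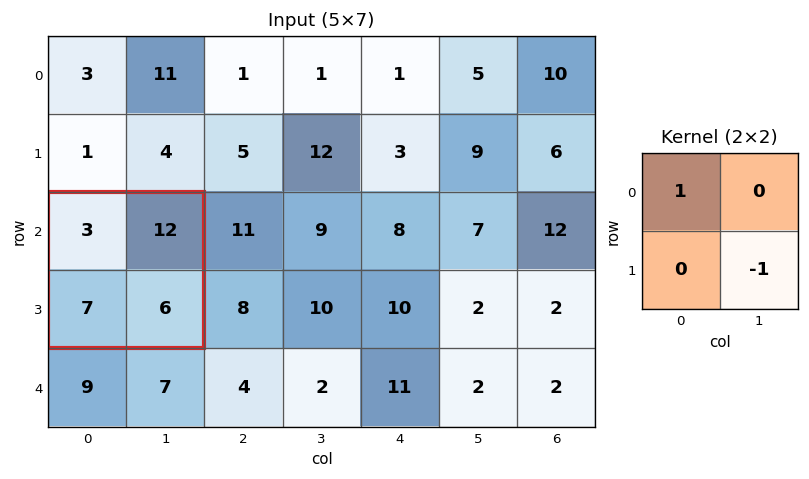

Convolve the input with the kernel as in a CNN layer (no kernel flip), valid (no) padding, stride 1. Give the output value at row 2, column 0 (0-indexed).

-3

The receptive field on the input at this output position is [3 12 / 7 6]. Elementwise product with the kernel and sum: 3·1 + 6·-1.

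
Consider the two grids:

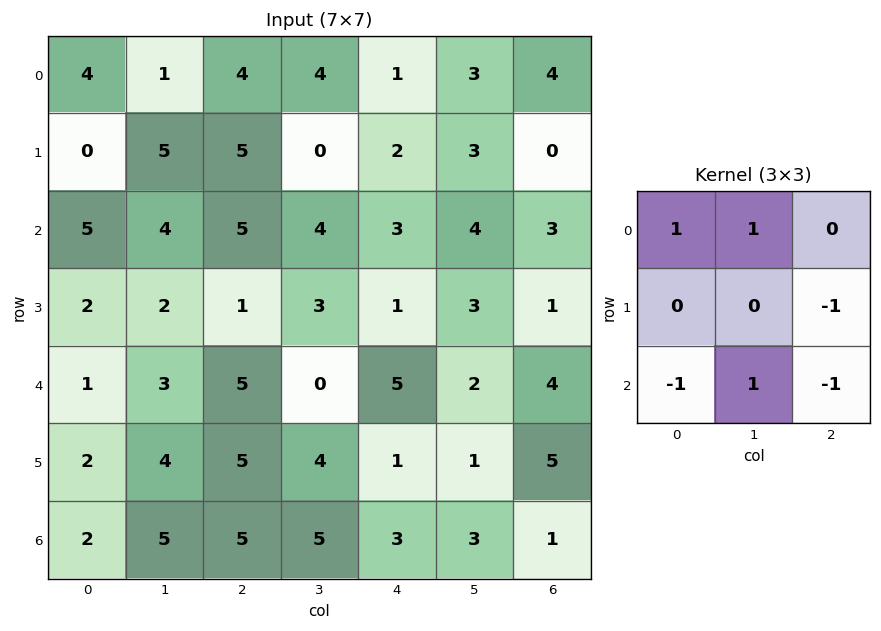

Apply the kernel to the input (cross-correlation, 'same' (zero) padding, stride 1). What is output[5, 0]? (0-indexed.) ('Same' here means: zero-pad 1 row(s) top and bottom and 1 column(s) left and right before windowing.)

-6

The receptive field on the zero-padded input at this output position is [0 1 3 / 0 2 4 / 0 2 5]. Elementwise product with the kernel and sum: 0·1 + 1·1 + 4·-1 + 0·-1 + 2·1 + 5·-1.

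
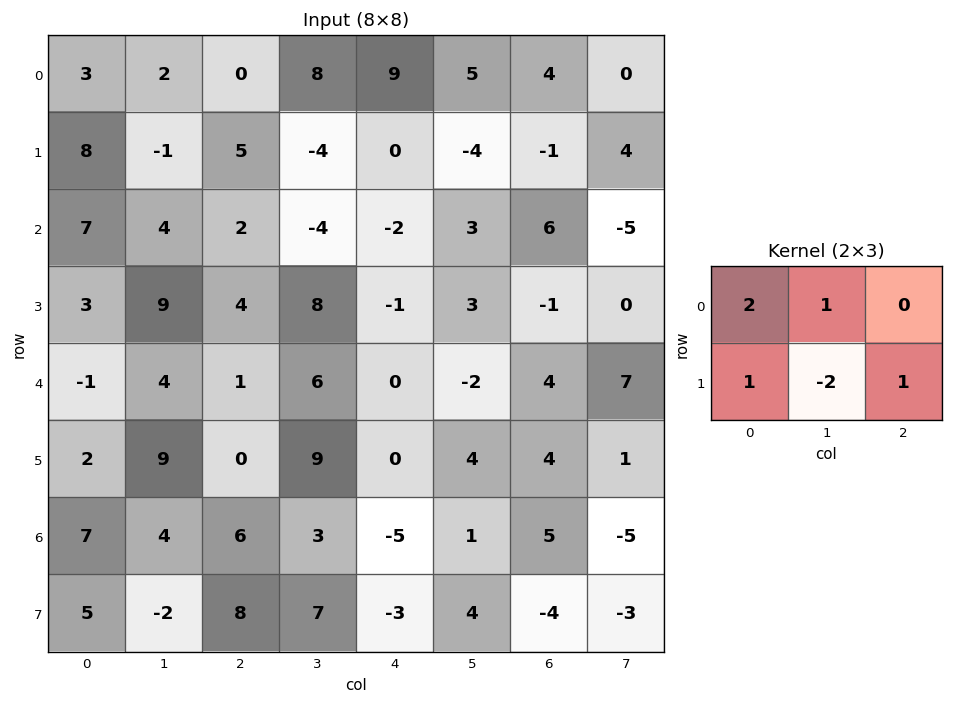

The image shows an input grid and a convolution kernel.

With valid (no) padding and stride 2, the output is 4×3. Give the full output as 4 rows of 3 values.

Output[0,0]: The receptive field on the input at this output position is [3 2 0 / 8 -1 5]. Elementwise product with the kernel and sum: 3·2 + 2·1 + 8·1 + -1·-2 + 5·1.
Output[0,1]: The receptive field on the input at this output position is [0 8 9 / 5 -4 0]. Elementwise product with the kernel and sum: 0·2 + 8·1 + 5·1 + -4·-2 + 0·1.

23 21 30
7 -13 -9
-14 -10 -6
35 6 -24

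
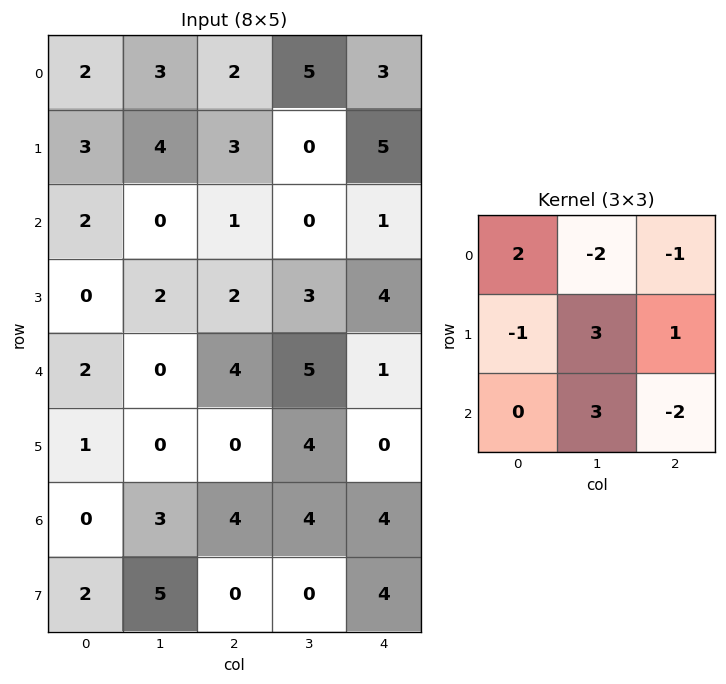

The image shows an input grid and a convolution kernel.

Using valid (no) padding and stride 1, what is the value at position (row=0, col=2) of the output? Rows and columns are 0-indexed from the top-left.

-9

The receptive field on the input at this output position is [2 5 3 / 3 0 5 / 1 0 1]. Elementwise product with the kernel and sum: 2·2 + 5·-2 + 3·-1 + 3·-1 + 0·3 + 5·1 + 0·3 + 1·-2.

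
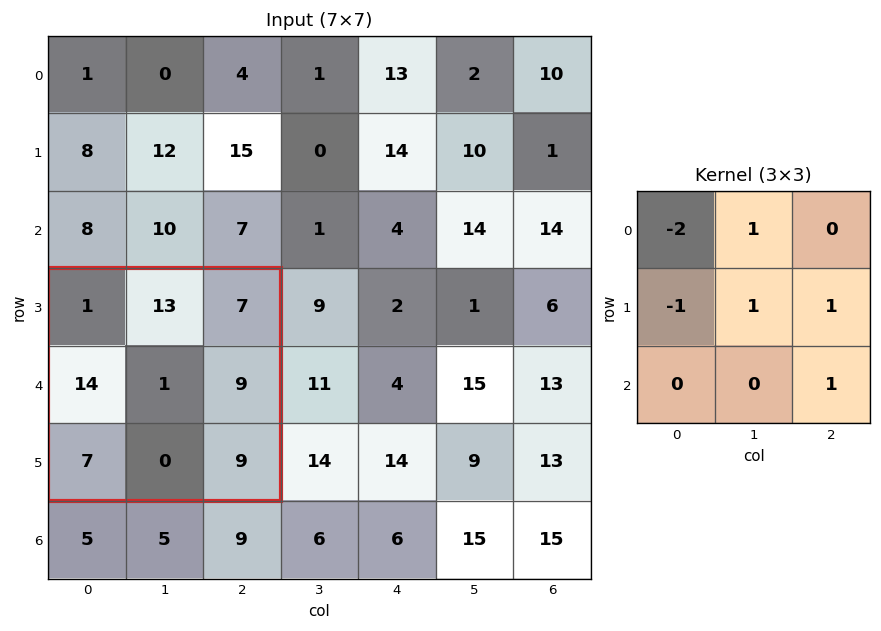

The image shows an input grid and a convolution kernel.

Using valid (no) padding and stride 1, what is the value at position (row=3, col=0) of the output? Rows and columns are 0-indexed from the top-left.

The receptive field on the input at this output position is [1 13 7 / 14 1 9 / 7 0 9]. Elementwise product with the kernel and sum: 1·-2 + 13·1 + 14·-1 + 1·1 + 9·1 + 9·1.

16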